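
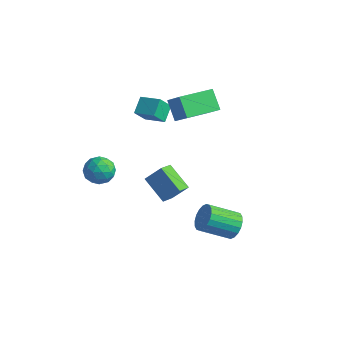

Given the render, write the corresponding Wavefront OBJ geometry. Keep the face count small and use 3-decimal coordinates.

v -3.488 0.784 2.56
v -3.778 1.624 3.174
v -3.358 1.493 1.652
v -3.648 2.333 2.266
v -2.292 0.967 2.874
v -2.582 1.807 3.488
v -2.162 1.676 1.966
v -2.452 2.516 2.58
v 3.205 0.756 -2.834
v 3.741 0.757 -2.2
v 2.671 -0.434 -1.293
v 2.135 -0.436 -1.926
v 3.509 1.032 -2.112
v 2.44 -0.16 -1.205
v 3.217 1.251 -2.168
v 2.148 0.06 -1.261
v 2.923 1.373 -2.355
v 1.854 0.181 -1.448
v 2.685 1.372 -2.637
v 1.615 0.181 -1.73
v 2.549 1.249 -2.958
v 1.48 0.058 -2.051
v 2.543 1.029 -3.254
v 1.474 -0.163 -2.347
v 2.669 0.754 -3.467
v 1.599 -0.437 -2.56
v 2.9 0.48 -3.555
v 1.831 -0.712 -2.648
v 3.192 0.26 -3.499
v 2.123 -0.931 -2.592
v 3.486 0.139 -3.312
v 2.417 -1.053 -2.405
v 3.725 0.139 -3.03
v 2.655 -1.052 -2.123
v 3.86 0.262 -2.709
v 2.791 -0.929 -1.802
v 3.866 0.483 -2.413
v 2.797 -0.709 -1.506
v -3.665 -2.627 0.174
v -3.106 -1.938 0.061
v -2.654 -3.322 0.939
v -2.095 -2.633 0.826
v -2.818 -2.541 1.343
v -3.443 -2.112 0.87
v -2.317 -3.148 0.13
v -2.942 -2.719 -0.343
v -2.273 -2.261 0.034
v -2.583 -1.886 0.783
v -3.177 -3.374 0.217
v -3.487 -2.999 0.966
v -3.474 -2.222 0.05
v -2.286 -3.038 0.95
v -2.711 -2.984 1.254
v -2.382 -2.58 1.187
v -3.672 -2.324 0.526
v -3.344 -1.919 0.459
v -3.175 -2.273 1.213
v -2.416 -3.341 0.541
v -2.088 -2.936 0.474
v -3.378 -2.68 -0.187
v -3.049 -2.276 -0.254
v -2.585 -2.987 -0.213
v -2.656 -2.006 -0.032
v -2.062 -2.415 0.418
v -2.192 -2.717 0.008
v -2.559 -2.465 -0.27
v -2.838 -1.786 0.408
v -2.244 -2.194 0.858
v -2.669 -2.14 1.162
v -3.037 -1.888 0.884
v -2.349 -1.975 0.392
v -3.516 -3.066 0.142
v -2.922 -3.474 0.592
v -2.723 -3.372 0.116
v -3.091 -3.12 -0.162
v -3.698 -2.845 0.582
v -3.104 -3.254 1.032
v -3.201 -2.795 1.27
v -3.568 -2.543 0.992
v -3.411 -3.285 0.608
v 1.562 -2.865 0.769
v 0.21 -2.671 1.64
v 1.406 -1.98 0.33
v 0.054 -1.786 1.201
v 2.186 -2.334 1.619
v 0.834 -2.14 2.49
v 2.03 -1.449 1.18
v 0.678 -1.255 2.051
v -1.77 1.41 4.093
v -0.847 1.255 4.951
v -1.183 3.354 3.812
v -0.26 3.199 4.67
v -0.94 1.021 3.13
v -0.017 0.866 3.988
v -0.353 2.965 2.849
v 0.57 2.81 3.707
f 2 4 1
f 5 2 1
f 1 4 3
f 3 5 1
f 2 8 4
f 6 2 5
f 6 8 2
f 4 8 3
f 7 5 3
f 3 8 7
f 7 6 5
f 8 6 7
f 10 9 13
f 10 13 11
f 11 13 14
f 11 14 12
f 13 9 15
f 13 15 14
f 14 15 16
f 14 16 12
f 15 9 17
f 15 17 16
f 16 17 18
f 16 18 12
f 17 9 19
f 17 19 18
f 18 19 20
f 18 20 12
f 19 9 21
f 19 21 20
f 20 21 22
f 20 22 12
f 21 9 23
f 21 23 22
f 22 23 24
f 22 24 12
f 23 9 25
f 23 25 24
f 24 25 26
f 24 26 12
f 25 9 27
f 25 27 26
f 26 27 28
f 26 28 12
f 27 9 29
f 27 29 28
f 28 29 30
f 28 30 12
f 29 9 31
f 29 31 30
f 30 31 32
f 30 32 12
f 31 9 33
f 31 33 32
f 32 33 34
f 32 34 12
f 33 9 35
f 33 35 34
f 34 35 36
f 34 36 12
f 35 9 37
f 35 37 36
f 36 37 38
f 36 38 12
f 37 9 10
f 37 10 38
f 38 10 11
f 38 11 12
f 39 76 55
f 76 50 79
f 55 79 44
f 76 79 55
f 39 55 51
f 55 44 56
f 51 56 40
f 55 56 51
f 39 51 60
f 51 40 61
f 60 61 46
f 51 61 60
f 39 60 72
f 60 46 75
f 72 75 49
f 60 75 72
f 39 72 76
f 72 49 80
f 76 80 50
f 72 80 76
f 40 56 67
f 56 44 70
f 67 70 48
f 56 70 67
f 44 79 57
f 79 50 78
f 57 78 43
f 79 78 57
f 50 80 77
f 80 49 73
f 77 73 41
f 80 73 77
f 49 75 74
f 75 46 62
f 74 62 45
f 75 62 74
f 46 61 66
f 61 40 63
f 66 63 47
f 61 63 66
f 42 68 54
f 68 48 69
f 54 69 43
f 68 69 54
f 42 54 52
f 54 43 53
f 52 53 41
f 54 53 52
f 42 52 59
f 52 41 58
f 59 58 45
f 52 58 59
f 42 59 64
f 59 45 65
f 64 65 47
f 59 65 64
f 42 64 68
f 64 47 71
f 68 71 48
f 64 71 68
f 43 69 57
f 69 48 70
f 57 70 44
f 69 70 57
f 41 53 77
f 53 43 78
f 77 78 50
f 53 78 77
f 45 58 74
f 58 41 73
f 74 73 49
f 58 73 74
f 47 65 66
f 65 45 62
f 66 62 46
f 65 62 66
f 48 71 67
f 71 47 63
f 67 63 40
f 71 63 67
f 82 84 81
f 85 82 81
f 81 84 83
f 83 85 81
f 82 88 84
f 86 82 85
f 86 88 82
f 84 88 83
f 87 85 83
f 83 88 87
f 87 86 85
f 88 86 87
f 90 92 89
f 93 90 89
f 89 92 91
f 91 93 89
f 90 96 92
f 94 90 93
f 94 96 90
f 92 96 91
f 95 93 91
f 91 96 95
f 95 94 93
f 96 94 95



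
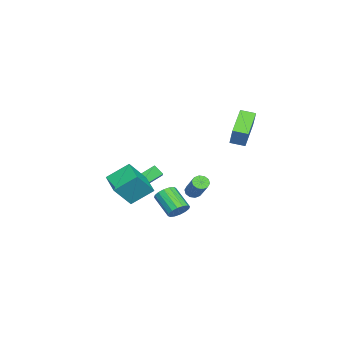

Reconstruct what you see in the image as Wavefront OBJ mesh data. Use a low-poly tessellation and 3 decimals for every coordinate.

v -4.879 1.12 1.126
v -3.991 1.549 2.523
v -5.017 2.078 0.92
v -4.129 2.508 2.317
v -3.151 1.132 0.023
v -2.263 1.562 1.42
v -3.289 2.091 -0.183
v -2.401 2.52 1.214
v -2.721 -1.031 -4.233
v -2.413 -0.811 -4.646
v -1.131 0.071 -3.22
v -1.439 -0.149 -2.807
v -2.661 -0.583 -4.564
v -1.379 0.298 -3.138
v -2.931 -0.526 -4.356
v -1.649 0.355 -2.93
v -3.121 -0.662 -4.1
v -1.839 0.219 -2.675
v -3.159 -0.939 -3.896
v -1.877 -0.057 -2.47
v -3.029 -1.251 -3.82
v -1.747 -0.369 -2.394
v -2.781 -1.478 -3.902
v -1.499 -0.597 -2.476
v -2.511 -1.535 -4.11
v -1.229 -0.654 -2.684
v -2.321 -1.399 -4.365
v -1.039 -0.518 -2.94
v -2.283 -1.123 -4.57
v -1.001 -0.241 -3.144
v 0.885 -4.333 -3.121
v 0.279 -3.07 -2.089
v 2.199 -3.369 -3.529
v 1.593 -2.106 -2.497
v 1.867 -5.054 -1.663
v 1.261 -3.791 -0.631
v 3.181 -4.09 -2.071
v 2.575 -2.827 -1.039
v 4.388 0.333 -2.61
v 4.969 -0.093 -2.618
v 4.172 -1.199 -1.619
v 3.592 -0.773 -1.61
v 5.02 0.134 -2.327
v 4.223 -0.972 -1.328
v 4.901 0.414 -2.111
v 4.105 -0.692 -1.112
v 4.646 0.672 -2.029
v 3.849 -0.434 -1.03
v 4.321 0.84 -2.103
v 3.525 -0.266 -1.103
v 4.014 0.871 -2.312
v 3.218 -0.234 -1.313
v 3.808 0.759 -2.601
v 3.011 -0.347 -1.602
v 3.757 0.532 -2.892
v 2.96 -0.574 -1.893
v 3.875 0.252 -3.108
v 3.079 -0.854 -2.109
v 4.131 -0.006 -3.19
v 3.334 -1.112 -2.191
v 4.455 -0.174 -3.117
v 3.659 -1.28 -2.117
v 4.762 -0.206 -2.907
v 3.966 -1.311 -1.908
v -0.911 -4.774 -3.375
v -2.107 -3.372 -2.229
v -0.785 -4.193 -3.954
v -1.98 -2.791 -2.808
v 0.18 -4.369 -2.732
v -1.015 -2.967 -1.586
v 0.307 -3.788 -3.311
v -0.889 -2.386 -2.165
f 2 4 1
f 5 2 1
f 1 4 3
f 3 5 1
f 2 8 4
f 6 2 5
f 6 8 2
f 4 8 3
f 7 5 3
f 3 8 7
f 7 6 5
f 8 6 7
f 10 9 13
f 10 13 11
f 11 13 14
f 11 14 12
f 13 9 15
f 13 15 14
f 14 15 16
f 14 16 12
f 15 9 17
f 15 17 16
f 16 17 18
f 16 18 12
f 17 9 19
f 17 19 18
f 18 19 20
f 18 20 12
f 19 9 21
f 19 21 20
f 20 21 22
f 20 22 12
f 21 9 23
f 21 23 22
f 22 23 24
f 22 24 12
f 23 9 25
f 23 25 24
f 24 25 26
f 24 26 12
f 25 9 27
f 25 27 26
f 26 27 28
f 26 28 12
f 27 9 29
f 27 29 28
f 28 29 30
f 28 30 12
f 29 9 10
f 29 10 30
f 30 10 11
f 30 11 12
f 32 34 31
f 35 32 31
f 31 34 33
f 33 35 31
f 32 38 34
f 36 32 35
f 36 38 32
f 34 38 33
f 37 35 33
f 33 38 37
f 37 36 35
f 38 36 37
f 40 39 43
f 40 43 41
f 41 43 44
f 41 44 42
f 43 39 45
f 43 45 44
f 44 45 46
f 44 46 42
f 45 39 47
f 45 47 46
f 46 47 48
f 46 48 42
f 47 39 49
f 47 49 48
f 48 49 50
f 48 50 42
f 49 39 51
f 49 51 50
f 50 51 52
f 50 52 42
f 51 39 53
f 51 53 52
f 52 53 54
f 52 54 42
f 53 39 55
f 53 55 54
f 54 55 56
f 54 56 42
f 55 39 57
f 55 57 56
f 56 57 58
f 56 58 42
f 57 39 59
f 57 59 58
f 58 59 60
f 58 60 42
f 59 39 61
f 59 61 60
f 60 61 62
f 60 62 42
f 61 39 63
f 61 63 62
f 62 63 64
f 62 64 42
f 63 39 40
f 63 40 64
f 64 40 41
f 64 41 42
f 66 68 65
f 69 66 65
f 65 68 67
f 67 69 65
f 66 72 68
f 70 66 69
f 70 72 66
f 68 72 67
f 71 69 67
f 67 72 71
f 71 70 69
f 72 70 71



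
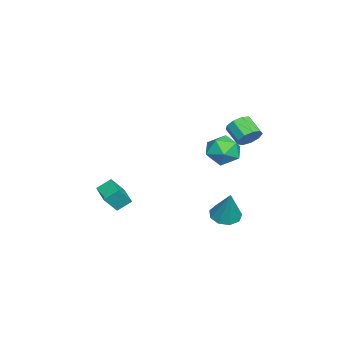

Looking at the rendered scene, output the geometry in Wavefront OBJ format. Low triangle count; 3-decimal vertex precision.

v -1.107 2.89 0.057
v -0.412 3.457 0.605
v -1.068 1.683 1.255
v -0.373 2.25 1.803
v -1.366 2.583 1.71
v -1.39 3.329 0.969
v -0.09 1.811 0.891
v -0.114 2.557 0.15
v 0.217 2.79 1.121
v -0.572 3.267 1.627
v -0.908 1.873 0.233
v -1.697 2.35 0.739
v -2.17 3.698 1.243
v -1.832 3.927 1.872
v -2.552 3.191 2.526
v -2.89 2.962 1.897
v -2.234 4.229 1.769
v -2.954 3.493 2.423
v -2.606 4.282 1.419
v -3.326 3.546 2.074
v -2.774 4.062 0.988
v -3.494 3.326 1.642
v -2.66 3.672 0.675
v -3.379 2.936 1.33
v -2.316 3.294 0.628
v -3.036 2.558 1.283
v -1.904 3.105 0.869
v -2.624 2.369 1.523
v -1.617 3.194 1.284
v -2.336 2.458 1.939
v -1.588 3.519 1.68
v -2.308 2.782 2.335
v -1.504 2.592 -4.161
v -0.711 2.362 -4.436
v -0.736 2.988 -2.279
v -0.796 2.945 -4.524
v -1.213 3.362 -4.442
v -1.765 3.419 -4.228
v -2.196 3.089 -3.983
v -2.302 2.527 -3.821
v -2.035 1.995 -3.818
v -1.52 1.742 -3.975
v -0.997 1.887 -4.219
v -2.387 -3.815 -4.192
v -2.72 -3.089 -3.607
v -1.252 -3.132 -4.395
v -1.585 -2.405 -3.81
v -1.855 -4.395 -3.17
v -2.188 -3.668 -2.585
v -0.72 -3.711 -3.373
v -1.053 -2.985 -2.788
f 1 12 6
f 1 6 2
f 1 2 8
f 1 8 11
f 1 11 12
f 2 6 10
f 6 12 5
f 12 11 3
f 11 8 7
f 8 2 9
f 4 10 5
f 4 5 3
f 4 3 7
f 4 7 9
f 4 9 10
f 5 10 6
f 3 5 12
f 7 3 11
f 9 7 8
f 10 9 2
f 14 13 17
f 14 17 15
f 15 17 18
f 15 18 16
f 17 13 19
f 17 19 18
f 18 19 20
f 18 20 16
f 19 13 21
f 19 21 20
f 20 21 22
f 20 22 16
f 21 13 23
f 21 23 22
f 22 23 24
f 22 24 16
f 23 13 25
f 23 25 24
f 24 25 26
f 24 26 16
f 25 13 27
f 25 27 26
f 26 27 28
f 26 28 16
f 27 13 29
f 27 29 28
f 28 29 30
f 28 30 16
f 29 13 31
f 29 31 30
f 30 31 32
f 30 32 16
f 31 13 14
f 31 14 32
f 32 14 15
f 32 15 16
f 34 33 36
f 34 36 35
f 36 33 37
f 36 37 35
f 37 33 38
f 37 38 35
f 38 33 39
f 38 39 35
f 39 33 40
f 39 40 35
f 40 33 41
f 40 41 35
f 41 33 42
f 41 42 35
f 42 33 43
f 42 43 35
f 43 33 34
f 43 34 35
f 45 47 44
f 48 45 44
f 44 47 46
f 46 48 44
f 45 51 47
f 49 45 48
f 49 51 45
f 47 51 46
f 50 48 46
f 46 51 50
f 50 49 48
f 51 49 50



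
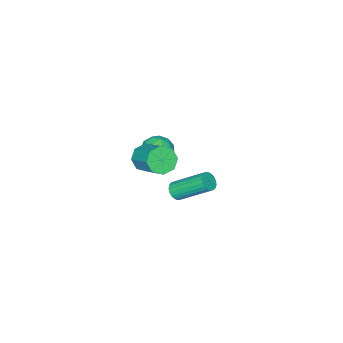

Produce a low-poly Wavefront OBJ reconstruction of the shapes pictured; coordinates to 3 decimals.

v 3.097 2.846 1.869
v 3.332 2.592 2.297
v 2.618 4.119 3.598
v 2.383 4.374 3.171
v 3.499 2.73 2.226
v 2.785 4.258 3.527
v 3.597 2.889 2.094
v 2.883 4.416 3.395
v 3.609 3.04 1.922
v 2.895 4.568 3.224
v 3.532 3.158 1.742
v 2.818 4.685 3.044
v 3.38 3.222 1.584
v 2.666 4.749 2.885
v 3.179 3.221 1.475
v 2.465 4.748 2.776
v 2.964 3.155 1.434
v 2.25 4.682 2.735
v 2.771 3.036 1.468
v 2.057 4.563 2.77
v 2.636 2.884 1.572
v 1.922 4.411 2.874
v 2.58 2.725 1.727
v 1.866 4.253 3.029
v 2.613 2.588 1.907
v 1.899 4.115 3.209
v 2.73 2.495 2.08
v 2.016 4.022 3.382
v 2.911 2.463 2.217
v 2.197 3.99 3.518
v 3.123 2.497 2.293
v 2.409 4.025 3.595
v 1.503 -0.78 1.134
v 1.833 -1.301 1.733
v 2.308 0.28 2.845
v 1.977 0.8 2.246
v 2.279 -1.119 1.284
v 2.753 0.462 2.396
v 2.27 -0.739 0.747
v 2.744 0.842 1.859
v 1.811 -0.383 0.437
v 2.286 1.198 1.548
v 1.172 -0.26 0.535
v 1.647 1.321 1.647
v 0.727 -0.442 0.984
v 1.201 1.139 2.096
v 0.736 -0.822 1.521
v 1.21 0.759 2.633
v 1.194 -1.178 1.832
v 1.669 0.403 2.943
v -2.114 -2.362 -1.205
v -1.271 -2.406 -0.71
v -1.529 -3.354 -2.29
v -0.686 -3.398 -1.795
v -1.494 -3.802 -1.421
v -1.856 -3.189 -0.751
v -0.944 -2.571 -2.249
v -1.306 -1.958 -1.579
v -0.548 -2.535 -1.356
v -0.888 -3.296 -0.844
v -1.912 -2.464 -2.156
v -2.252 -3.225 -1.644
v -1.744 -2.297 -0.862
v -1.056 -3.463 -2.138
v -1.531 -3.7 -1.918
v -1.036 -3.726 -1.627
v -2.087 -2.757 -0.886
v -1.592 -2.783 -0.595
v -1.723 -3.604 -1.013
v -1.208 -2.977 -2.405
v -0.713 -3.003 -2.114
v -1.764 -2.034 -1.373
v -1.269 -2.06 -1.082
v -1.077 -2.156 -1.987
v -0.824 -2.399 -0.951
v -0.48 -2.982 -1.589
v -0.632 -2.496 -1.856
v -0.844 -2.135 -1.462
v -1.024 -2.846 -0.65
v -0.68 -3.429 -1.288
v -1.155 -3.666 -1.068
v -1.367 -3.306 -0.674
v -0.599 -2.922 -1.03
v -2.12 -2.331 -1.712
v -1.776 -2.914 -2.35
v -1.433 -2.454 -2.326
v -1.645 -2.094 -1.932
v -2.32 -2.778 -1.411
v -1.976 -3.361 -2.049
v -1.956 -3.625 -1.538
v -2.168 -3.264 -1.144
v -2.201 -2.838 -1.97
f 2 1 5
f 2 5 3
f 3 5 6
f 3 6 4
f 5 1 7
f 5 7 6
f 6 7 8
f 6 8 4
f 7 1 9
f 7 9 8
f 8 9 10
f 8 10 4
f 9 1 11
f 9 11 10
f 10 11 12
f 10 12 4
f 11 1 13
f 11 13 12
f 12 13 14
f 12 14 4
f 13 1 15
f 13 15 14
f 14 15 16
f 14 16 4
f 15 1 17
f 15 17 16
f 16 17 18
f 16 18 4
f 17 1 19
f 17 19 18
f 18 19 20
f 18 20 4
f 19 1 21
f 19 21 20
f 20 21 22
f 20 22 4
f 21 1 23
f 21 23 22
f 22 23 24
f 22 24 4
f 23 1 25
f 23 25 24
f 24 25 26
f 24 26 4
f 25 1 27
f 25 27 26
f 26 27 28
f 26 28 4
f 27 1 29
f 27 29 28
f 28 29 30
f 28 30 4
f 29 1 31
f 29 31 30
f 30 31 32
f 30 32 4
f 31 1 2
f 31 2 32
f 32 2 3
f 32 3 4
f 34 33 37
f 34 37 35
f 35 37 38
f 35 38 36
f 37 33 39
f 37 39 38
f 38 39 40
f 38 40 36
f 39 33 41
f 39 41 40
f 40 41 42
f 40 42 36
f 41 33 43
f 41 43 42
f 42 43 44
f 42 44 36
f 43 33 45
f 43 45 44
f 44 45 46
f 44 46 36
f 45 33 47
f 45 47 46
f 46 47 48
f 46 48 36
f 47 33 49
f 47 49 48
f 48 49 50
f 48 50 36
f 49 33 34
f 49 34 50
f 50 34 35
f 50 35 36
f 51 88 67
f 88 62 91
f 67 91 56
f 88 91 67
f 51 67 63
f 67 56 68
f 63 68 52
f 67 68 63
f 51 63 72
f 63 52 73
f 72 73 58
f 63 73 72
f 51 72 84
f 72 58 87
f 84 87 61
f 72 87 84
f 51 84 88
f 84 61 92
f 88 92 62
f 84 92 88
f 52 68 79
f 68 56 82
f 79 82 60
f 68 82 79
f 56 91 69
f 91 62 90
f 69 90 55
f 91 90 69
f 62 92 89
f 92 61 85
f 89 85 53
f 92 85 89
f 61 87 86
f 87 58 74
f 86 74 57
f 87 74 86
f 58 73 78
f 73 52 75
f 78 75 59
f 73 75 78
f 54 80 66
f 80 60 81
f 66 81 55
f 80 81 66
f 54 66 64
f 66 55 65
f 64 65 53
f 66 65 64
f 54 64 71
f 64 53 70
f 71 70 57
f 64 70 71
f 54 71 76
f 71 57 77
f 76 77 59
f 71 77 76
f 54 76 80
f 76 59 83
f 80 83 60
f 76 83 80
f 55 81 69
f 81 60 82
f 69 82 56
f 81 82 69
f 53 65 89
f 65 55 90
f 89 90 62
f 65 90 89
f 57 70 86
f 70 53 85
f 86 85 61
f 70 85 86
f 59 77 78
f 77 57 74
f 78 74 58
f 77 74 78
f 60 83 79
f 83 59 75
f 79 75 52
f 83 75 79



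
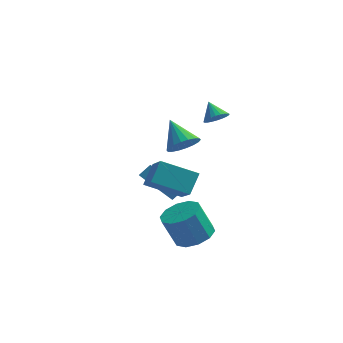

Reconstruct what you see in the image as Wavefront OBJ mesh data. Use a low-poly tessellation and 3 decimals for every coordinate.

v -2.085 1.251 0.903
v -1.457 1.913 0.784
v -2.995 2.309 1.977
v -1.726 1.987 0.484
v -2.065 1.915 0.267
v -2.409 1.712 0.175
v -2.689 1.418 0.229
v -2.849 1.091 0.415
v -2.858 0.795 0.699
v -2.714 0.59 1.022
v -2.445 0.516 1.323
v -2.106 0.587 1.54
v -1.762 0.79 1.631
v -1.482 1.085 1.578
v -1.322 1.412 1.391
v -1.313 1.708 1.108
v -3.058 -2.083 0.304
v -2.775 -1.139 1.213
v -3.744 -0.663 -0.958
v -3.461 0.281 -0.05
v -1.179 -1.881 -0.49
v -0.896 -0.937 0.418
v -1.865 -0.461 -1.753
v -1.582 0.483 -0.844
v -3.946 1.427 -2.214
v -3.444 1.903 -1.687
v -4.733 2.875 -2.771
v -4.231 3.351 -2.243
v -2.729 1.589 -3.517
v -2.227 2.065 -2.989
v -3.516 3.037 -4.073
v -3.014 3.513 -3.546
v -0.863 -2.3 -3.165
v 0.124 -2.232 -2.732
v -0.59 -2.272 -1.101
v -1.577 -2.34 -1.535
v -0.107 -1.611 -2.817
v -0.821 -1.652 -1.187
v -0.627 -1.254 -3.036
v -1.34 -1.294 -1.406
v -1.237 -1.296 -3.304
v -1.95 -1.336 -1.673
v -1.704 -1.722 -3.519
v -2.418 -1.762 -1.888
v -1.85 -2.368 -3.599
v -2.564 -2.408 -1.968
v -1.619 -2.988 -3.513
v -2.333 -3.029 -1.883
v -1.1 -3.346 -3.294
v -1.813 -3.386 -1.664
v -0.49 -3.304 -3.027
v -1.203 -3.344 -1.396
v -0.022 -2.878 -2.812
v -0.736 -2.918 -1.181
v -0.352 0.654 3.458
v 0.1 0.478 3.935
v -0.868 1.286 4.182
v 0.216 0.692 3.83
v 0.245 0.901 3.669
v 0.184 1.072 3.476
v 0.041 1.179 3.28
v -0.162 1.207 3.111
v -0.394 1.15 2.995
v -0.62 1.018 2.95
v -0.804 0.83 2.982
v -0.92 0.616 3.087
v -0.95 0.407 3.248
v -0.889 0.236 3.441
v -0.745 0.129 3.637
v -0.542 0.101 3.806
v -0.311 0.158 3.921
v -0.085 0.29 3.967
f 2 1 4
f 2 4 3
f 4 1 5
f 4 5 3
f 5 1 6
f 5 6 3
f 6 1 7
f 6 7 3
f 7 1 8
f 7 8 3
f 8 1 9
f 8 9 3
f 9 1 10
f 9 10 3
f 10 1 11
f 10 11 3
f 11 1 12
f 11 12 3
f 12 1 13
f 12 13 3
f 13 1 14
f 13 14 3
f 14 1 15
f 14 15 3
f 15 1 16
f 15 16 3
f 16 1 2
f 16 2 3
f 18 20 17
f 21 18 17
f 17 20 19
f 19 21 17
f 18 24 20
f 22 18 21
f 22 24 18
f 20 24 19
f 23 21 19
f 19 24 23
f 23 22 21
f 24 22 23
f 26 28 25
f 29 26 25
f 25 28 27
f 27 29 25
f 26 32 28
f 30 26 29
f 30 32 26
f 28 32 27
f 31 29 27
f 27 32 31
f 31 30 29
f 32 30 31
f 34 33 37
f 34 37 35
f 35 37 38
f 35 38 36
f 37 33 39
f 37 39 38
f 38 39 40
f 38 40 36
f 39 33 41
f 39 41 40
f 40 41 42
f 40 42 36
f 41 33 43
f 41 43 42
f 42 43 44
f 42 44 36
f 43 33 45
f 43 45 44
f 44 45 46
f 44 46 36
f 45 33 47
f 45 47 46
f 46 47 48
f 46 48 36
f 47 33 49
f 47 49 48
f 48 49 50
f 48 50 36
f 49 33 51
f 49 51 50
f 50 51 52
f 50 52 36
f 51 33 53
f 51 53 52
f 52 53 54
f 52 54 36
f 53 33 34
f 53 34 54
f 54 34 35
f 54 35 36
f 56 55 58
f 56 58 57
f 58 55 59
f 58 59 57
f 59 55 60
f 59 60 57
f 60 55 61
f 60 61 57
f 61 55 62
f 61 62 57
f 62 55 63
f 62 63 57
f 63 55 64
f 63 64 57
f 64 55 65
f 64 65 57
f 65 55 66
f 65 66 57
f 66 55 67
f 66 67 57
f 67 55 68
f 67 68 57
f 68 55 69
f 68 69 57
f 69 55 70
f 69 70 57
f 70 55 71
f 70 71 57
f 71 55 72
f 71 72 57
f 72 55 56
f 72 56 57



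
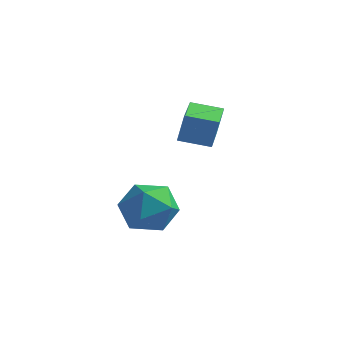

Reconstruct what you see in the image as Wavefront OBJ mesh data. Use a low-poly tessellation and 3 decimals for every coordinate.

v 1.474 2.222 -1.357
v 1.69 2.381 -0.095
v 0.656 3.958 -1.436
v 0.872 4.117 -0.174
v 2.648 2.763 -1.626
v 2.864 2.922 -0.364
v 1.83 4.499 -1.705
v 2.046 4.658 -0.443
v 0.788 -0.181 -4.011
v 1.527 0.739 -3.628
v 2.273 -1.499 -3.712
v 3.012 -0.579 -3.329
v 2.045 -0.928 -2.635
v 1.127 -0.113 -2.819
v 2.673 -0.647 -4.521
v 1.755 0.168 -4.705
v 2.692 0.451 -3.943
v 2.304 0.277 -2.777
v 1.496 -1.037 -4.563
v 1.108 -1.211 -3.397
f 2 4 1
f 5 2 1
f 1 4 3
f 3 5 1
f 2 8 4
f 6 2 5
f 6 8 2
f 4 8 3
f 7 5 3
f 3 8 7
f 7 6 5
f 8 6 7
f 9 20 14
f 9 14 10
f 9 10 16
f 9 16 19
f 9 19 20
f 10 14 18
f 14 20 13
f 20 19 11
f 19 16 15
f 16 10 17
f 12 18 13
f 12 13 11
f 12 11 15
f 12 15 17
f 12 17 18
f 13 18 14
f 11 13 20
f 15 11 19
f 17 15 16
f 18 17 10



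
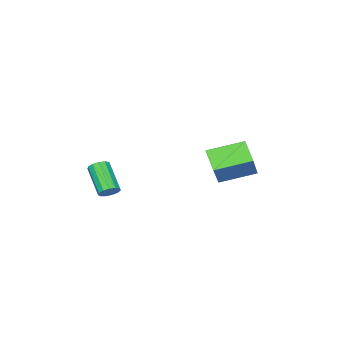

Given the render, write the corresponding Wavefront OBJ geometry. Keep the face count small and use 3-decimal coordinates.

v -0.917 1.437 0.125
v 0.314 2.315 1.523
v -0.535 2.329 -0.771
v 0.696 3.207 0.628
v 0.504 0.293 -0.408
v 1.735 1.171 0.991
v 0.886 1.185 -1.303
v 2.117 2.063 0.095
v 3.951 -3.007 -2.315
v 4.493 -3.132 -2.248
v 4.05 -4.379 -0.998
v 3.509 -4.253 -1.065
v 4.429 -2.902 -2.041
v 3.986 -4.149 -0.792
v 4.213 -2.705 -1.922
v 3.77 -3.952 -0.672
v 3.914 -2.604 -1.927
v 3.471 -3.851 -0.677
v 3.627 -2.631 -2.055
v 3.184 -3.878 -0.806
v 3.443 -2.777 -2.266
v 3 -4.024 -1.016
v 3.42 -2.996 -2.492
v 2.978 -4.243 -1.243
v 3.566 -3.218 -2.662
v 3.124 -4.465 -1.412
v 3.835 -3.373 -2.722
v 3.392 -4.62 -1.472
v 4.14 -3.412 -2.652
v 3.697 -4.659 -1.403
v 4.385 -3.322 -2.476
v 3.943 -4.569 -1.226
f 2 4 1
f 5 2 1
f 1 4 3
f 3 5 1
f 2 8 4
f 6 2 5
f 6 8 2
f 4 8 3
f 7 5 3
f 3 8 7
f 7 6 5
f 8 6 7
f 10 9 13
f 10 13 11
f 11 13 14
f 11 14 12
f 13 9 15
f 13 15 14
f 14 15 16
f 14 16 12
f 15 9 17
f 15 17 16
f 16 17 18
f 16 18 12
f 17 9 19
f 17 19 18
f 18 19 20
f 18 20 12
f 19 9 21
f 19 21 20
f 20 21 22
f 20 22 12
f 21 9 23
f 21 23 22
f 22 23 24
f 22 24 12
f 23 9 25
f 23 25 24
f 24 25 26
f 24 26 12
f 25 9 27
f 25 27 26
f 26 27 28
f 26 28 12
f 27 9 29
f 27 29 28
f 28 29 30
f 28 30 12
f 29 9 31
f 29 31 30
f 30 31 32
f 30 32 12
f 31 9 10
f 31 10 32
f 32 10 11
f 32 11 12



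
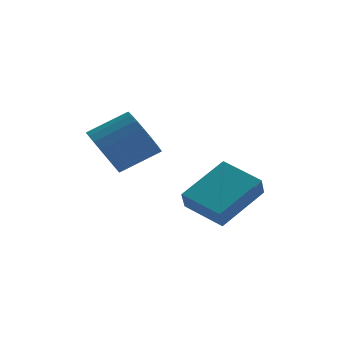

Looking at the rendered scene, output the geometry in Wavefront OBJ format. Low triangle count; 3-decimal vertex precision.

v 1.017 -1.87 -2.369
v 2.175 -0.526 -1.322
v 1.042 -1.331 -3.089
v 2.201 0.013 -2.042
v 2.339 -2.613 -2.878
v 3.498 -1.269 -1.831
v 2.365 -2.074 -3.598
v 3.523 -0.73 -2.551
v -1.087 -3.944 0.056
v -0.602 -3.877 -0.758
v 0.613 -3.35 0.01
v 0.127 -3.416 0.824
v -0.759 -3.542 -0.739
v 0.455 -3.015 0.028
v -0.966 -3.268 -0.6
v 0.248 -2.741 0.167
v -1.191 -3.097 -0.361
v 0.023 -2.569 0.406
v -1.401 -3.054 -0.058
v -0.187 -2.527 0.709
v -1.563 -3.147 0.262
v -0.349 -2.62 1.029
v -1.652 -3.362 0.551
v -0.438 -2.834 1.318
v -1.656 -3.665 0.765
v -0.441 -3.137 1.532
v -1.573 -4.01 0.87
v -0.358 -3.483 1.638
v -1.415 -4.345 0.852
v -0.201 -3.818 1.619
v -1.208 -4.619 0.713
v 0.006 -4.092 1.48
v -0.983 -4.791 0.474
v 0.231 -4.263 1.241
v -0.773 -4.833 0.171
v 0.441 -4.306 0.938
v -0.611 -4.74 -0.149
v 0.603 -4.213 0.618
v -0.522 -4.526 -0.438
v 0.692 -3.998 0.329
v -0.519 -4.223 -0.652
v 0.696 -3.695 0.115
f 2 4 1
f 5 2 1
f 1 4 3
f 3 5 1
f 2 8 4
f 6 2 5
f 6 8 2
f 4 8 3
f 7 5 3
f 3 8 7
f 7 6 5
f 8 6 7
f 10 9 13
f 10 13 11
f 11 13 14
f 11 14 12
f 13 9 15
f 13 15 14
f 14 15 16
f 14 16 12
f 15 9 17
f 15 17 16
f 16 17 18
f 16 18 12
f 17 9 19
f 17 19 18
f 18 19 20
f 18 20 12
f 19 9 21
f 19 21 20
f 20 21 22
f 20 22 12
f 21 9 23
f 21 23 22
f 22 23 24
f 22 24 12
f 23 9 25
f 23 25 24
f 24 25 26
f 24 26 12
f 25 9 27
f 25 27 26
f 26 27 28
f 26 28 12
f 27 9 29
f 27 29 28
f 28 29 30
f 28 30 12
f 29 9 31
f 29 31 30
f 30 31 32
f 30 32 12
f 31 9 33
f 31 33 32
f 32 33 34
f 32 34 12
f 33 9 35
f 33 35 34
f 34 35 36
f 34 36 12
f 35 9 37
f 35 37 36
f 36 37 38
f 36 38 12
f 37 9 39
f 37 39 38
f 38 39 40
f 38 40 12
f 39 9 41
f 39 41 40
f 40 41 42
f 40 42 12
f 41 9 10
f 41 10 42
f 42 10 11
f 42 11 12



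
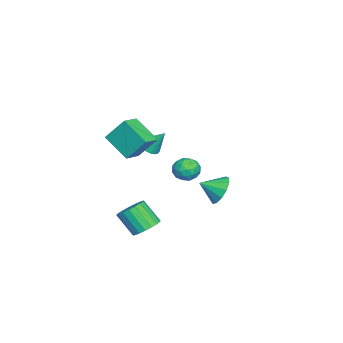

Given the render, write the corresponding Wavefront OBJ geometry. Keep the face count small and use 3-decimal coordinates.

v 3.801 -1.819 3.477
v 3.782 -0.731 4.848
v 2.655 -1.418 3.143
v 2.635 -0.33 4.513
v 4.605 -0.43 2.387
v 4.585 0.658 3.757
v 3.458 -0.029 2.052
v 3.439 1.059 3.423
v -1.543 -0.565 0.195
v -1.086 -0.138 -0.182
v -1.417 0.385 1.425
v -1.377 -0.011 -0.25
v -1.701 0.007 -0.231
v -1.994 -0.089 -0.127
v -2.197 -0.279 0.041
v -2.271 -0.526 0.239
v -2.2 -0.78 0.428
v -2 -0.992 0.571
v -1.709 -1.119 0.639
v -1.385 -1.137 0.62
v -1.093 -1.041 0.516
v -0.889 -0.851 0.348
v -0.816 -0.604 0.15
v -0.886 -0.35 -0.039
v 2.966 0.297 -3.974
v 3.451 -0.377 -4.371
v 3.098 -1.412 -3.043
v 2.614 -0.737 -2.646
v 3.732 -0.183 -4.145
v 3.379 -1.218 -2.817
v 3.862 0.106 -3.885
v 3.509 -0.929 -2.558
v 3.814 0.432 -3.643
v 3.462 -0.602 -2.316
v 3.599 0.732 -3.467
v 3.246 -0.302 -2.139
v 3.258 0.946 -3.391
v 2.905 -0.089 -2.063
v 2.86 1.032 -3.43
v 2.507 -0.003 -2.102
v 2.482 0.972 -3.577
v 2.129 -0.063 -2.249
v 2.201 0.778 -3.803
v 1.848 -0.257 -2.475
v 2.071 0.489 -4.062
v 1.718 -0.546 -2.735
v 2.118 0.162 -4.304
v 1.766 -0.872 -2.977
v 2.334 -0.138 -4.481
v 1.981 -1.172 -3.153
v 2.675 -0.351 -4.557
v 2.322 -1.386 -3.229
v 3.073 -0.437 -4.518
v 2.72 -1.472 -3.19
v 2.409 3.209 0.497
v 2.951 3.022 1.126
v 2.069 1.878 0.394
v 2.611 1.691 1.023
v 1.902 2.131 1.19
v 2.112 2.954 1.253
v 2.908 1.946 0.267
v 3.118 2.769 0.33
v 3.26 2.241 0.984
v 2.638 2.356 1.554
v 2.382 2.544 -0.034
v 1.76 2.659 0.536
v 2.71 3.233 0.82
v 2.31 1.667 0.7
v 1.893 1.926 0.798
v 2.212 1.816 1.167
v 2.216 3.193 0.895
v 2.535 3.083 1.265
v 1.919 2.559 1.303
v 2.485 1.817 0.255
v 2.804 1.707 0.625
v 2.808 3.084 0.353
v 3.127 2.974 0.722
v 3.101 2.341 0.217
v 3.21 2.664 1.107
v 3.011 1.881 1.046
v 3.185 2.031 0.601
v 3.308 2.515 0.639
v 2.845 2.731 1.442
v 2.645 1.948 1.381
v 2.228 2.207 1.479
v 2.351 2.691 1.517
v 3.026 2.272 1.358
v 2.375 2.952 0.139
v 2.175 2.169 0.078
v 2.669 2.209 0.003
v 2.792 2.693 0.041
v 2.009 3.019 0.474
v 1.81 2.236 0.413
v 1.712 2.385 0.881
v 1.835 2.869 0.919
v 1.994 2.628 0.162
v 2.956 4.444 -0.429
v 3.469 4.129 -1.265
v 3.284 3.336 0.189
v 3.85 4.423 -0.941
v 3.947 4.723 -0.454
v 3.73 4.935 0.041
v 3.267 4.991 0.386
v 2.705 4.873 0.473
v 2.223 4.619 0.273
v 1.974 4.309 -0.15
v 2.036 4.042 -0.661
v 2.391 3.902 -1.099
v 2.925 3.935 -1.324
f 2 4 1
f 5 2 1
f 1 4 3
f 3 5 1
f 2 8 4
f 6 2 5
f 6 8 2
f 4 8 3
f 7 5 3
f 3 8 7
f 7 6 5
f 8 6 7
f 10 9 12
f 10 12 11
f 12 9 13
f 12 13 11
f 13 9 14
f 13 14 11
f 14 9 15
f 14 15 11
f 15 9 16
f 15 16 11
f 16 9 17
f 16 17 11
f 17 9 18
f 17 18 11
f 18 9 19
f 18 19 11
f 19 9 20
f 19 20 11
f 20 9 21
f 20 21 11
f 21 9 22
f 21 22 11
f 22 9 23
f 22 23 11
f 23 9 24
f 23 24 11
f 24 9 10
f 24 10 11
f 26 25 29
f 26 29 27
f 27 29 30
f 27 30 28
f 29 25 31
f 29 31 30
f 30 31 32
f 30 32 28
f 31 25 33
f 31 33 32
f 32 33 34
f 32 34 28
f 33 25 35
f 33 35 34
f 34 35 36
f 34 36 28
f 35 25 37
f 35 37 36
f 36 37 38
f 36 38 28
f 37 25 39
f 37 39 38
f 38 39 40
f 38 40 28
f 39 25 41
f 39 41 40
f 40 41 42
f 40 42 28
f 41 25 43
f 41 43 42
f 42 43 44
f 42 44 28
f 43 25 45
f 43 45 44
f 44 45 46
f 44 46 28
f 45 25 47
f 45 47 46
f 46 47 48
f 46 48 28
f 47 25 49
f 47 49 48
f 48 49 50
f 48 50 28
f 49 25 51
f 49 51 50
f 50 51 52
f 50 52 28
f 51 25 53
f 51 53 52
f 52 53 54
f 52 54 28
f 53 25 26
f 53 26 54
f 54 26 27
f 54 27 28
f 55 92 71
f 92 66 95
f 71 95 60
f 92 95 71
f 55 71 67
f 71 60 72
f 67 72 56
f 71 72 67
f 55 67 76
f 67 56 77
f 76 77 62
f 67 77 76
f 55 76 88
f 76 62 91
f 88 91 65
f 76 91 88
f 55 88 92
f 88 65 96
f 92 96 66
f 88 96 92
f 56 72 83
f 72 60 86
f 83 86 64
f 72 86 83
f 60 95 73
f 95 66 94
f 73 94 59
f 95 94 73
f 66 96 93
f 96 65 89
f 93 89 57
f 96 89 93
f 65 91 90
f 91 62 78
f 90 78 61
f 91 78 90
f 62 77 82
f 77 56 79
f 82 79 63
f 77 79 82
f 58 84 70
f 84 64 85
f 70 85 59
f 84 85 70
f 58 70 68
f 70 59 69
f 68 69 57
f 70 69 68
f 58 68 75
f 68 57 74
f 75 74 61
f 68 74 75
f 58 75 80
f 75 61 81
f 80 81 63
f 75 81 80
f 58 80 84
f 80 63 87
f 84 87 64
f 80 87 84
f 59 85 73
f 85 64 86
f 73 86 60
f 85 86 73
f 57 69 93
f 69 59 94
f 93 94 66
f 69 94 93
f 61 74 90
f 74 57 89
f 90 89 65
f 74 89 90
f 63 81 82
f 81 61 78
f 82 78 62
f 81 78 82
f 64 87 83
f 87 63 79
f 83 79 56
f 87 79 83
f 98 97 100
f 98 100 99
f 100 97 101
f 100 101 99
f 101 97 102
f 101 102 99
f 102 97 103
f 102 103 99
f 103 97 104
f 103 104 99
f 104 97 105
f 104 105 99
f 105 97 106
f 105 106 99
f 106 97 107
f 106 107 99
f 107 97 108
f 107 108 99
f 108 97 109
f 108 109 99
f 109 97 98
f 109 98 99



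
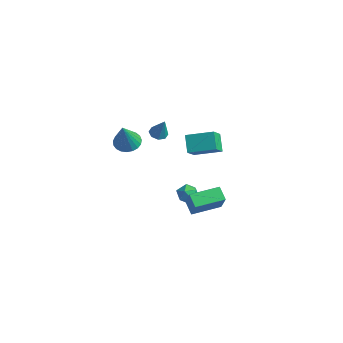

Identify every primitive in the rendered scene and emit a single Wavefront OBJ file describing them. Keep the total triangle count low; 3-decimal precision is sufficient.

v -2.011 -1.888 1.08
v -1.689 -1.404 0.929
v -1.409 -1.872 2.42
v -2.096 -1.294 1.111
v -2.454 -1.532 1.274
v -2.552 -1.978 1.324
v -2.333 -2.371 1.23
v -1.926 -2.481 1.048
v -1.569 -2.243 0.885
v -1.471 -1.797 0.836
v 1.002 -1.582 0.692
v 1.504 -2.476 1.57
v 0.223 -1.137 1.591
v 0.726 -2.031 2.469
v 2.214 -0.429 1.171
v 2.717 -1.323 2.049
v 1.436 0.016 2.07
v 1.938 -0.878 2.948
v -0.523 -0.252 -3.781
v 0.054 -0.632 -3.447
v -0.814 -1.268 -4.433
v -0.237 -1.648 -4.099
v -0.852 -1.446 -3.688
v -0.672 -0.818 -3.284
v -0.088 -1.082 -4.596
v 0.092 -0.454 -4.192
v 0.323 -1.145 -3.951
v -0.149 -1.37 -3.389
v -0.611 -0.53 -4.491
v -1.083 -0.755 -3.929
v -4.233 -2.566 -0.645
v -3.39 -2.41 -0.845
v -3.627 -3.354 1.285
v -3.49 -2.096 -0.686
v -3.718 -1.864 -0.519
v -4.035 -1.752 -0.374
v -4.386 -1.782 -0.276
v -4.711 -1.947 -0.242
v -4.953 -2.219 -0.277
v -5.07 -2.551 -0.376
v -5.043 -2.886 -0.521
v -4.876 -3.165 -0.688
v -4.597 -3.341 -0.847
v -4.255 -3.383 -0.971
v -3.91 -3.283 -1.039
v -3.62 -3.06 -1.038
v -3.436 -2.751 -0.97
v 3.433 -3.699 -2.16
v 2.655 -3.509 -1.612
v 3.984 -1.931 -1.989
v 3.207 -1.741 -1.442
v 4.293 -4.099 -0.798
v 3.516 -3.909 -0.251
v 4.845 -2.331 -0.628
v 4.067 -2.141 -0.08
f 2 1 4
f 2 4 3
f 4 1 5
f 4 5 3
f 5 1 6
f 5 6 3
f 6 1 7
f 6 7 3
f 7 1 8
f 7 8 3
f 8 1 9
f 8 9 3
f 9 1 10
f 9 10 3
f 10 1 2
f 10 2 3
f 12 14 11
f 15 12 11
f 11 14 13
f 13 15 11
f 12 18 14
f 16 12 15
f 16 18 12
f 14 18 13
f 17 15 13
f 13 18 17
f 17 16 15
f 18 16 17
f 19 30 24
f 19 24 20
f 19 20 26
f 19 26 29
f 19 29 30
f 20 24 28
f 24 30 23
f 30 29 21
f 29 26 25
f 26 20 27
f 22 28 23
f 22 23 21
f 22 21 25
f 22 25 27
f 22 27 28
f 23 28 24
f 21 23 30
f 25 21 29
f 27 25 26
f 28 27 20
f 32 31 34
f 32 34 33
f 34 31 35
f 34 35 33
f 35 31 36
f 35 36 33
f 36 31 37
f 36 37 33
f 37 31 38
f 37 38 33
f 38 31 39
f 38 39 33
f 39 31 40
f 39 40 33
f 40 31 41
f 40 41 33
f 41 31 42
f 41 42 33
f 42 31 43
f 42 43 33
f 43 31 44
f 43 44 33
f 44 31 45
f 44 45 33
f 45 31 46
f 45 46 33
f 46 31 47
f 46 47 33
f 47 31 32
f 47 32 33
f 49 51 48
f 52 49 48
f 48 51 50
f 50 52 48
f 49 55 51
f 53 49 52
f 53 55 49
f 51 55 50
f 54 52 50
f 50 55 54
f 54 53 52
f 55 53 54



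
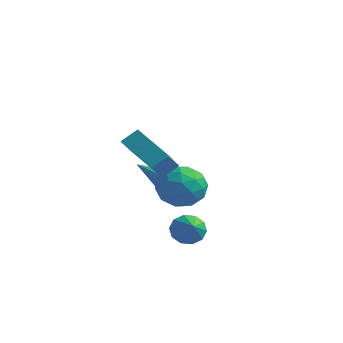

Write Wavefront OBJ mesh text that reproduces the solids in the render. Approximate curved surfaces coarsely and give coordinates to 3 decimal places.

v 0.648 -2.015 -0.628
v -0.961 -2.041 0.438
v -0.187 -0.4 -1.848
v -1.796 -0.426 -0.783
v 1.016 -1.394 -0.057
v -0.593 -1.42 1.008
v 0.181 0.221 -1.278
v -1.428 0.195 -0.212
v -3.151 3.554 -4.052
v -2.728 3.011 -4.18
v -4.129 2.526 -2.928
v -2.563 3.262 -3.807
v -2.674 3.65 -3.549
v -3.007 3.993 -3.526
v -3.408 4.13 -3.749
v -3.688 3.998 -4.114
v -3.717 3.658 -4.45
v -3.481 3.269 -4.6
v -3.09 3.013 -4.493
v -0.45 1.925 -2.327
v 0.553 1.359 -2.221
v -1.133 0.521 -3.359
v -0.13 -0.045 -3.253
v -0.818 0.09 -2.333
v -0.396 0.958 -1.695
v -0.184 0.922 -3.885
v 0.238 1.79 -3.247
v 0.717 0.739 -3.183
v 0.325 0.225 -2.225
v -0.905 1.655 -3.355
v -1.297 1.141 -2.397
v 0.112 1.765 -2.183
v -0.692 0.115 -3.397
v -1.096 0.194 -2.856
v -0.507 -0.138 -2.794
v -0.446 1.529 -1.874
v 0.143 1.196 -1.812
v -0.663 0.451 -1.878
v -0.723 0.684 -3.768
v -0.134 0.351 -3.706
v -0.073 2.018 -2.786
v 0.516 1.686 -2.724
v 0.083 1.429 -3.702
v 0.798 1.068 -2.687
v 0.396 0.243 -3.293
v 0.364 0.812 -3.665
v 0.613 1.321 -3.29
v 0.567 0.766 -2.123
v 0.166 -0.059 -2.73
v -0.239 0.02 -2.189
v 0.009 0.53 -1.814
v 0.664 0.401 -2.689
v -0.746 1.939 -2.85
v -1.147 1.114 -3.457
v -0.589 1.35 -3.766
v -0.341 1.86 -3.391
v -0.976 1.637 -2.287
v -1.378 0.812 -2.893
v -1.193 0.559 -2.29
v -0.944 1.068 -1.915
v -1.244 1.479 -2.891
v 1.931 -1.319 -3.9
v 2.289 -1.479 -4.551
v 2.789 -2.001 -3.26
v 2.473 -1.083 -4.377
v 2.45 -0.778 -4.021
v 2.229 -0.679 -3.619
v 1.893 -0.825 -3.324
v 1.572 -1.159 -3.25
v 1.388 -1.555 -3.424
v 1.411 -1.86 -3.78
v 1.632 -1.959 -4.182
v 1.968 -1.813 -4.476
f 2 4 1
f 5 2 1
f 1 4 3
f 3 5 1
f 2 8 4
f 6 2 5
f 6 8 2
f 4 8 3
f 7 5 3
f 3 8 7
f 7 6 5
f 8 6 7
f 10 9 12
f 10 12 11
f 12 9 13
f 12 13 11
f 13 9 14
f 13 14 11
f 14 9 15
f 14 15 11
f 15 9 16
f 15 16 11
f 16 9 17
f 16 17 11
f 17 9 18
f 17 18 11
f 18 9 19
f 18 19 11
f 19 9 10
f 19 10 11
f 20 57 36
f 57 31 60
f 36 60 25
f 57 60 36
f 20 36 32
f 36 25 37
f 32 37 21
f 36 37 32
f 20 32 41
f 32 21 42
f 41 42 27
f 32 42 41
f 20 41 53
f 41 27 56
f 53 56 30
f 41 56 53
f 20 53 57
f 53 30 61
f 57 61 31
f 53 61 57
f 21 37 48
f 37 25 51
f 48 51 29
f 37 51 48
f 25 60 38
f 60 31 59
f 38 59 24
f 60 59 38
f 31 61 58
f 61 30 54
f 58 54 22
f 61 54 58
f 30 56 55
f 56 27 43
f 55 43 26
f 56 43 55
f 27 42 47
f 42 21 44
f 47 44 28
f 42 44 47
f 23 49 35
f 49 29 50
f 35 50 24
f 49 50 35
f 23 35 33
f 35 24 34
f 33 34 22
f 35 34 33
f 23 33 40
f 33 22 39
f 40 39 26
f 33 39 40
f 23 40 45
f 40 26 46
f 45 46 28
f 40 46 45
f 23 45 49
f 45 28 52
f 49 52 29
f 45 52 49
f 24 50 38
f 50 29 51
f 38 51 25
f 50 51 38
f 22 34 58
f 34 24 59
f 58 59 31
f 34 59 58
f 26 39 55
f 39 22 54
f 55 54 30
f 39 54 55
f 28 46 47
f 46 26 43
f 47 43 27
f 46 43 47
f 29 52 48
f 52 28 44
f 48 44 21
f 52 44 48
f 63 62 65
f 63 65 64
f 65 62 66
f 65 66 64
f 66 62 67
f 66 67 64
f 67 62 68
f 67 68 64
f 68 62 69
f 68 69 64
f 69 62 70
f 69 70 64
f 70 62 71
f 70 71 64
f 71 62 72
f 71 72 64
f 72 62 73
f 72 73 64
f 73 62 63
f 73 63 64



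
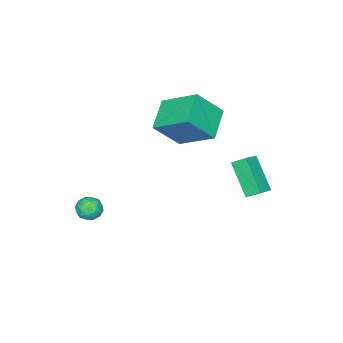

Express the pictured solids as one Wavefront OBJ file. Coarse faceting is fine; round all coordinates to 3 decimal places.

v -2.368 -4.197 2.395
v -2.65 -2.395 3.533
v -3.381 -3.513 1.06
v -3.663 -1.711 2.199
v -0.977 -3.529 1.681
v -1.259 -1.727 2.82
v -1.99 -2.845 0.347
v -2.272 -1.043 1.485
v 3.141 -3.314 -1.941
v 3.571 -3.629 -1.566
v 2.349 -3.791 -1.434
v 2.779 -4.106 -1.059
v 2.7 -3.462 -0.994
v 3.19 -3.167 -1.308
v 2.73 -4.253 -1.692
v 3.22 -3.958 -2.006
v 3.317 -4.209 -1.412
v 3.299 -3.721 -0.981
v 2.621 -3.699 -2.019
v 2.603 -3.211 -1.588
v 3.426 -3.429 -1.798
v 2.494 -3.991 -1.202
v 2.448 -3.612 -1.164
v 2.701 -3.797 -0.944
v 3.202 -3.158 -1.646
v 3.455 -3.344 -1.426
v 2.943 -3.246 -1.09
v 2.465 -4.076 -1.574
v 2.718 -4.262 -1.354
v 3.219 -3.623 -2.056
v 3.472 -3.808 -1.836
v 2.977 -4.174 -1.91
v 3.529 -3.956 -1.487
v 3.063 -4.236 -1.189
v 3.034 -4.322 -1.562
v 3.322 -4.149 -1.746
v 3.518 -3.669 -1.234
v 3.053 -3.949 -0.936
v 3.007 -3.571 -0.898
v 3.294 -3.398 -1.082
v 3.369 -4.01 -1.143
v 2.867 -3.471 -2.064
v 2.402 -3.751 -1.766
v 2.626 -4.022 -1.918
v 2.913 -3.849 -2.102
v 2.857 -3.184 -1.811
v 2.391 -3.464 -1.513
v 2.598 -3.271 -1.254
v 2.886 -3.098 -1.438
v 2.551 -3.41 -1.857
v -2.755 0.943 -1.592
v -3.259 -0.32 -0.236
v -3.009 1.566 -1.106
v -3.512 0.304 0.25
v -1.968 0.996 -1.25
v -2.471 -0.266 0.106
v -2.221 1.62 -0.764
v -2.725 0.357 0.592
f 2 4 1
f 5 2 1
f 1 4 3
f 3 5 1
f 2 8 4
f 6 2 5
f 6 8 2
f 4 8 3
f 7 5 3
f 3 8 7
f 7 6 5
f 8 6 7
f 9 46 25
f 46 20 49
f 25 49 14
f 46 49 25
f 9 25 21
f 25 14 26
f 21 26 10
f 25 26 21
f 9 21 30
f 21 10 31
f 30 31 16
f 21 31 30
f 9 30 42
f 30 16 45
f 42 45 19
f 30 45 42
f 9 42 46
f 42 19 50
f 46 50 20
f 42 50 46
f 10 26 37
f 26 14 40
f 37 40 18
f 26 40 37
f 14 49 27
f 49 20 48
f 27 48 13
f 49 48 27
f 20 50 47
f 50 19 43
f 47 43 11
f 50 43 47
f 19 45 44
f 45 16 32
f 44 32 15
f 45 32 44
f 16 31 36
f 31 10 33
f 36 33 17
f 31 33 36
f 12 38 24
f 38 18 39
f 24 39 13
f 38 39 24
f 12 24 22
f 24 13 23
f 22 23 11
f 24 23 22
f 12 22 29
f 22 11 28
f 29 28 15
f 22 28 29
f 12 29 34
f 29 15 35
f 34 35 17
f 29 35 34
f 12 34 38
f 34 17 41
f 38 41 18
f 34 41 38
f 13 39 27
f 39 18 40
f 27 40 14
f 39 40 27
f 11 23 47
f 23 13 48
f 47 48 20
f 23 48 47
f 15 28 44
f 28 11 43
f 44 43 19
f 28 43 44
f 17 35 36
f 35 15 32
f 36 32 16
f 35 32 36
f 18 41 37
f 41 17 33
f 37 33 10
f 41 33 37
f 52 54 51
f 55 52 51
f 51 54 53
f 53 55 51
f 52 58 54
f 56 52 55
f 56 58 52
f 54 58 53
f 57 55 53
f 53 58 57
f 57 56 55
f 58 56 57



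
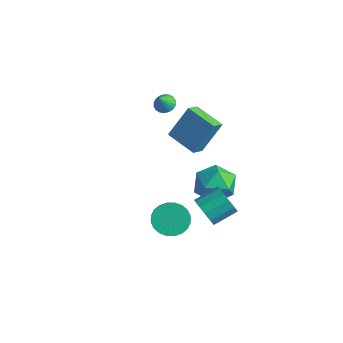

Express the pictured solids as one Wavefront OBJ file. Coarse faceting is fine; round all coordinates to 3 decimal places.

v 1.129 -2.08 -2.828
v 1.903 -2.086 -3.412
v 3.025 -3.105 -1.917
v 2.251 -3.1 -1.332
v 1.952 -1.759 -3.227
v 3.075 -2.779 -1.732
v 1.877 -1.482 -2.981
v 2.999 -2.502 -1.486
v 1.687 -1.295 -2.712
v 2.81 -2.315 -1.216
v 1.412 -1.229 -2.46
v 2.535 -2.248 -0.965
v 1.095 -1.291 -2.264
v 2.217 -2.311 -0.769
v 0.782 -1.474 -2.154
v 1.905 -2.494 -0.659
v 0.522 -1.749 -2.147
v 1.645 -2.769 -0.651
v 0.355 -2.075 -2.243
v 1.477 -3.094 -0.748
v 0.305 -2.401 -2.428
v 1.428 -3.421 -0.933
v 0.381 -2.678 -2.674
v 1.503 -3.698 -1.179
v 0.57 -2.865 -2.944
v 1.693 -3.885 -1.448
v 0.845 -2.932 -3.195
v 1.968 -3.951 -1.7
v 1.163 -2.869 -3.391
v 2.285 -3.889 -1.896
v 1.475 -2.686 -3.501
v 2.598 -3.706 -2.006
v 1.735 -2.411 -3.509
v 2.858 -3.431 -2.013
v -0.82 0.277 1.326
v -0.654 -0.5 1.77
v -0.458 1.31 3
v -0.292 0.533 3.444
v 0.852 0.387 0.896
v 1.018 -0.39 1.34
v 1.214 1.42 2.57
v 1.38 0.643 3.014
v -3.309 1.808 1.164
v -2.944 1.433 0.852
v -3.171 1.252 1.996
v -2.771 1.619 0.948
v -2.705 1.843 1.087
v -2.759 2.06 1.241
v -2.922 2.227 1.38
v -3.162 2.311 1.476
v -3.431 2.295 1.51
v -3.675 2.183 1.476
v -3.848 1.997 1.38
v -3.913 1.773 1.242
v -3.86 1.556 1.088
v -3.697 1.389 0.949
v -3.457 1.305 0.852
v -3.188 1.321 0.818
v 0.876 0.318 -1.255
v 1.694 1.197 -1.398
v 2.226 -0.797 -0.382
v 3.044 0.082 -0.525
v 2.126 0.23 0.248
v 1.291 0.92 -0.292
v 2.629 -0.52 -1.488
v 1.794 0.17 -2.028
v 2.777 0.679 -1.542
v 2.467 1.143 -0.469
v 1.453 -0.743 -1.311
v 1.143 -0.279 -0.238
v 3.165 -1.746 -1.076
v 3.672 -2.192 -0.529
v 4.103 -1.001 0.044
v 3.595 -0.554 -0.504
v 3.945 -2.1 -0.925
v 4.375 -0.909 -0.353
v 3.97 -1.895 -1.37
v 4.4 -0.704 -0.798
v 3.739 -1.643 -1.722
v 4.17 -0.452 -1.149
v 3.326 -1.423 -1.868
v 3.757 -0.232 -1.296
v 2.862 -1.306 -1.763
v 3.293 -0.115 -1.191
v 2.494 -1.328 -1.44
v 2.925 -0.137 -0.868
v 2.339 -1.483 -1.002
v 2.769 -0.292 -0.429
v 2.446 -1.721 -0.587
v 2.876 -0.53 -0.014
v 2.781 -1.967 -0.327
v 3.212 -0.776 0.245
v 3.238 -2.143 -0.306
v 3.669 -0.951 0.267
f 2 1 5
f 2 5 3
f 3 5 6
f 3 6 4
f 5 1 7
f 5 7 6
f 6 7 8
f 6 8 4
f 7 1 9
f 7 9 8
f 8 9 10
f 8 10 4
f 9 1 11
f 9 11 10
f 10 11 12
f 10 12 4
f 11 1 13
f 11 13 12
f 12 13 14
f 12 14 4
f 13 1 15
f 13 15 14
f 14 15 16
f 14 16 4
f 15 1 17
f 15 17 16
f 16 17 18
f 16 18 4
f 17 1 19
f 17 19 18
f 18 19 20
f 18 20 4
f 19 1 21
f 19 21 20
f 20 21 22
f 20 22 4
f 21 1 23
f 21 23 22
f 22 23 24
f 22 24 4
f 23 1 25
f 23 25 24
f 24 25 26
f 24 26 4
f 25 1 27
f 25 27 26
f 26 27 28
f 26 28 4
f 27 1 29
f 27 29 28
f 28 29 30
f 28 30 4
f 29 1 31
f 29 31 30
f 30 31 32
f 30 32 4
f 31 1 33
f 31 33 32
f 32 33 34
f 32 34 4
f 33 1 2
f 33 2 34
f 34 2 3
f 34 3 4
f 36 38 35
f 39 36 35
f 35 38 37
f 37 39 35
f 36 42 38
f 40 36 39
f 40 42 36
f 38 42 37
f 41 39 37
f 37 42 41
f 41 40 39
f 42 40 41
f 44 43 46
f 44 46 45
f 46 43 47
f 46 47 45
f 47 43 48
f 47 48 45
f 48 43 49
f 48 49 45
f 49 43 50
f 49 50 45
f 50 43 51
f 50 51 45
f 51 43 52
f 51 52 45
f 52 43 53
f 52 53 45
f 53 43 54
f 53 54 45
f 54 43 55
f 54 55 45
f 55 43 56
f 55 56 45
f 56 43 57
f 56 57 45
f 57 43 58
f 57 58 45
f 58 43 44
f 58 44 45
f 59 70 64
f 59 64 60
f 59 60 66
f 59 66 69
f 59 69 70
f 60 64 68
f 64 70 63
f 70 69 61
f 69 66 65
f 66 60 67
f 62 68 63
f 62 63 61
f 62 61 65
f 62 65 67
f 62 67 68
f 63 68 64
f 61 63 70
f 65 61 69
f 67 65 66
f 68 67 60
f 72 71 75
f 72 75 73
f 73 75 76
f 73 76 74
f 75 71 77
f 75 77 76
f 76 77 78
f 76 78 74
f 77 71 79
f 77 79 78
f 78 79 80
f 78 80 74
f 79 71 81
f 79 81 80
f 80 81 82
f 80 82 74
f 81 71 83
f 81 83 82
f 82 83 84
f 82 84 74
f 83 71 85
f 83 85 84
f 84 85 86
f 84 86 74
f 85 71 87
f 85 87 86
f 86 87 88
f 86 88 74
f 87 71 89
f 87 89 88
f 88 89 90
f 88 90 74
f 89 71 91
f 89 91 90
f 90 91 92
f 90 92 74
f 91 71 93
f 91 93 92
f 92 93 94
f 92 94 74
f 93 71 72
f 93 72 94
f 94 72 73
f 94 73 74



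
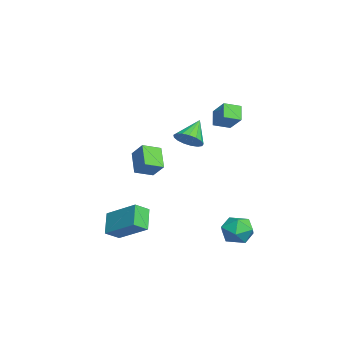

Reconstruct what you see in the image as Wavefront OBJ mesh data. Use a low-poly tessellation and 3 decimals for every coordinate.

v 2.28 3.932 -4.237
v 2.97 3.838 -3.728
v 2.03 2.562 -4.152
v 2.72 2.468 -3.643
v 2.023 2.884 -3.352
v 2.178 3.731 -3.404
v 2.822 2.669 -4.476
v 2.977 3.516 -4.528
v 3.305 3.057 -3.876
v 2.811 3.19 -3.181
v 2.189 3.21 -4.699
v 1.695 3.343 -4.004
v -2.903 -1.155 -2.313
v -3.924 -1.239 -1.449
v -3.248 -0.262 -2.634
v -4.269 -0.346 -1.77
v -2.331 -0.674 -1.59
v -3.352 -0.758 -0.726
v -2.676 0.219 -1.911
v -3.697 0.135 -1.047
v 1.931 1.076 1.338
v 2.321 0.78 1.853
v 1.129 1.624 2.262
v 2.469 1.081 1.802
v 2.493 1.382 1.645
v 2.389 1.612 1.417
v 2.18 1.719 1.172
v 1.913 1.679 0.965
v 1.651 1.501 0.843
v 1.453 1.225 0.835
v 1.364 0.915 0.942
v 1.405 0.642 1.14
v 1.566 0.468 1.383
v 1.811 0.433 1.616
v 2.083 0.546 1.786
v 1.336 -2.505 -3.266
v 2.361 -1.268 -2.349
v 0.973 -1.877 -3.708
v 1.998 -0.639 -2.792
v 2.222 -2.601 -4.128
v 3.247 -1.363 -3.212
v 1.859 -1.972 -4.571
v 2.884 -0.735 -3.654
v -2.356 2.457 1.686
v -1.531 2.89 2.442
v -2.556 3.277 1.435
v -1.732 3.71 2.192
v -1.728 2.41 1.028
v -0.904 2.843 1.785
v -1.929 3.23 0.778
v -1.104 3.663 1.534
f 1 12 6
f 1 6 2
f 1 2 8
f 1 8 11
f 1 11 12
f 2 6 10
f 6 12 5
f 12 11 3
f 11 8 7
f 8 2 9
f 4 10 5
f 4 5 3
f 4 3 7
f 4 7 9
f 4 9 10
f 5 10 6
f 3 5 12
f 7 3 11
f 9 7 8
f 10 9 2
f 14 16 13
f 17 14 13
f 13 16 15
f 15 17 13
f 14 20 16
f 18 14 17
f 18 20 14
f 16 20 15
f 19 17 15
f 15 20 19
f 19 18 17
f 20 18 19
f 22 21 24
f 22 24 23
f 24 21 25
f 24 25 23
f 25 21 26
f 25 26 23
f 26 21 27
f 26 27 23
f 27 21 28
f 27 28 23
f 28 21 29
f 28 29 23
f 29 21 30
f 29 30 23
f 30 21 31
f 30 31 23
f 31 21 32
f 31 32 23
f 32 21 33
f 32 33 23
f 33 21 34
f 33 34 23
f 34 21 35
f 34 35 23
f 35 21 22
f 35 22 23
f 37 39 36
f 40 37 36
f 36 39 38
f 38 40 36
f 37 43 39
f 41 37 40
f 41 43 37
f 39 43 38
f 42 40 38
f 38 43 42
f 42 41 40
f 43 41 42
f 45 47 44
f 48 45 44
f 44 47 46
f 46 48 44
f 45 51 47
f 49 45 48
f 49 51 45
f 47 51 46
f 50 48 46
f 46 51 50
f 50 49 48
f 51 49 50



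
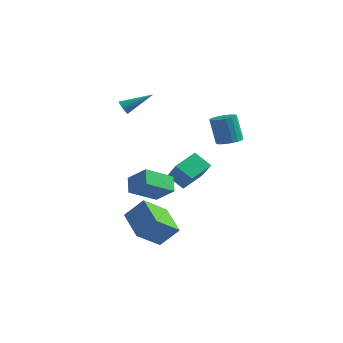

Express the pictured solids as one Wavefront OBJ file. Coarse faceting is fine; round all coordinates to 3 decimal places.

v -1.273 3.36 -3.055
v -0.318 2.649 -1.678
v -0.824 4.997 -2.52
v 0.131 4.286 -1.143
v -0.151 3.314 -3.857
v 0.804 2.603 -2.48
v 0.298 4.951 -3.322
v 1.253 4.24 -1.945
v 4.216 0.701 2.201
v 4.902 1.077 2.37
v 4.369 1.275 4.088
v 3.684 0.899 3.919
v 4.687 1.344 2.273
v 4.154 1.542 3.991
v 4.379 1.483 2.161
v 3.846 1.681 3.879
v 4.039 1.468 2.057
v 3.506 1.666 3.776
v 3.734 1.3 1.982
v 3.201 1.498 3.7
v 3.524 1.014 1.95
v 2.991 1.212 3.668
v 3.452 0.666 1.968
v 2.919 0.864 3.686
v 3.531 0.325 2.032
v 2.998 0.523 3.75
v 3.746 0.058 2.129
v 3.213 0.256 3.847
v 4.054 -0.081 2.241
v 3.521 0.117 3.959
v 4.394 -0.066 2.344
v 3.861 0.132 4.063
v 4.699 0.102 2.42
v 4.166 0.3 4.138
v 4.909 0.388 2.452
v 4.376 0.586 4.17
v 4.981 0.736 2.434
v 4.448 0.934 4.152
v -0.104 -1.28 -4.765
v -0.819 -2.737 -3.496
v 0.878 -0.724 -3.574
v 0.163 -2.181 -2.305
v 1.477 -2.639 -5.435
v 0.762 -4.096 -4.166
v 2.459 -2.083 -4.244
v 1.744 -3.54 -2.975
v -2.844 0.828 3.39
v -2.546 0.827 2.953
v -1.436 1.912 4.35
v -2.667 1.009 2.925
v -2.819 1.16 2.978
v -2.975 1.253 3.102
v -3.109 1.273 3.276
v -3.197 1.216 3.47
v -3.224 1.092 3.65
v -3.185 0.922 3.785
v -3.088 0.736 3.852
v -2.948 0.566 3.839
v -2.791 0.441 3.749
v -2.642 0.383 3.596
v -2.529 0.402 3.408
v -2.47 0.495 3.217
v -2.476 0.645 3.056
v -2.04 -0.049 -3.136
v -2.565 0.8 -2.417
v -1.003 1.484 -4.19
v -1.527 2.333 -3.472
v -0.753 -0.173 -2.048
v -1.277 0.676 -1.33
v 0.285 1.36 -3.103
v -0.24 2.209 -2.384
f 2 4 1
f 5 2 1
f 1 4 3
f 3 5 1
f 2 8 4
f 6 2 5
f 6 8 2
f 4 8 3
f 7 5 3
f 3 8 7
f 7 6 5
f 8 6 7
f 10 9 13
f 10 13 11
f 11 13 14
f 11 14 12
f 13 9 15
f 13 15 14
f 14 15 16
f 14 16 12
f 15 9 17
f 15 17 16
f 16 17 18
f 16 18 12
f 17 9 19
f 17 19 18
f 18 19 20
f 18 20 12
f 19 9 21
f 19 21 20
f 20 21 22
f 20 22 12
f 21 9 23
f 21 23 22
f 22 23 24
f 22 24 12
f 23 9 25
f 23 25 24
f 24 25 26
f 24 26 12
f 25 9 27
f 25 27 26
f 26 27 28
f 26 28 12
f 27 9 29
f 27 29 28
f 28 29 30
f 28 30 12
f 29 9 31
f 29 31 30
f 30 31 32
f 30 32 12
f 31 9 33
f 31 33 32
f 32 33 34
f 32 34 12
f 33 9 35
f 33 35 34
f 34 35 36
f 34 36 12
f 35 9 37
f 35 37 36
f 36 37 38
f 36 38 12
f 37 9 10
f 37 10 38
f 38 10 11
f 38 11 12
f 40 42 39
f 43 40 39
f 39 42 41
f 41 43 39
f 40 46 42
f 44 40 43
f 44 46 40
f 42 46 41
f 45 43 41
f 41 46 45
f 45 44 43
f 46 44 45
f 48 47 50
f 48 50 49
f 50 47 51
f 50 51 49
f 51 47 52
f 51 52 49
f 52 47 53
f 52 53 49
f 53 47 54
f 53 54 49
f 54 47 55
f 54 55 49
f 55 47 56
f 55 56 49
f 56 47 57
f 56 57 49
f 57 47 58
f 57 58 49
f 58 47 59
f 58 59 49
f 59 47 60
f 59 60 49
f 60 47 61
f 60 61 49
f 61 47 62
f 61 62 49
f 62 47 63
f 62 63 49
f 63 47 48
f 63 48 49
f 65 67 64
f 68 65 64
f 64 67 66
f 66 68 64
f 65 71 67
f 69 65 68
f 69 71 65
f 67 71 66
f 70 68 66
f 66 71 70
f 70 69 68
f 71 69 70



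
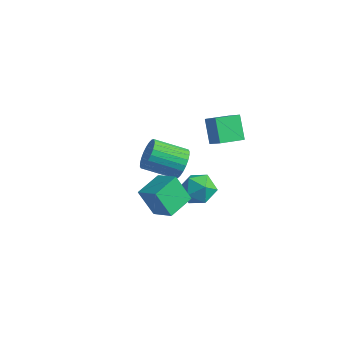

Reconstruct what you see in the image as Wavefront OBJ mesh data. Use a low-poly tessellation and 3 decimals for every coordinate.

v -1.638 2.097 3.188
v -0.91 1.985 3.739
v -1.223 3.336 2.891
v -0.495 3.224 3.442
v -0.905 1.596 2.118
v -0.177 1.484 2.669
v -0.49 2.835 1.821
v 0.238 2.723 2.372
v -2.665 3.513 -2.519
v -2.084 2.703 -2.585
v -3.376 3.117 -3.915
v -2.795 2.307 -3.981
v -3.502 2.358 -3.278
v -3.063 2.603 -2.415
v -2.397 3.217 -4.085
v -1.958 3.462 -3.222
v -1.918 2.521 -3.553
v -2.601 1.989 -3.054
v -2.859 3.831 -3.446
v -3.542 3.299 -2.947
v -2.402 -1.638 -0.169
v -1.253 -1.695 0.456
v -2.463 -0.2 0.073
v -1.313 -0.256 0.698
v -1.667 -1.384 -1.498
v -0.517 -1.44 -0.873
v -1.727 0.055 -1.256
v -0.578 -0.002 -0.631
v -3.329 2.425 -1.364
v -2.818 2.289 -0.661
v -4.1 1.238 0.067
v -4.611 1.375 -0.636
v -2.992 2.568 -0.564
v -4.274 1.518 0.164
v -3.217 2.826 -0.589
v -4.499 1.776 0.139
v -3.46 3.023 -0.732
v -4.742 1.973 -0.004
v -3.682 3.129 -0.971
v -4.964 2.079 -0.243
v -3.851 3.127 -1.27
v -5.133 2.077 -0.542
v -3.94 3.019 -1.583
v -5.222 1.969 -0.855
v -3.936 2.82 -1.863
v -5.218 1.77 -1.135
v -3.84 2.562 -2.067
v -5.122 1.511 -1.339
v -3.666 2.282 -2.164
v -4.948 1.232 -1.436
v -3.441 2.024 -2.139
v -4.723 0.974 -1.411
v -3.198 1.827 -1.996
v -4.48 0.777 -1.268
v -2.976 1.721 -1.757
v -4.258 0.671 -1.029
v -2.807 1.723 -1.458
v -4.089 0.673 -0.73
v -2.718 1.831 -1.145
v -4 0.781 -0.417
v -2.722 2.03 -0.865
v -4.004 0.98 -0.137
f 2 4 1
f 5 2 1
f 1 4 3
f 3 5 1
f 2 8 4
f 6 2 5
f 6 8 2
f 4 8 3
f 7 5 3
f 3 8 7
f 7 6 5
f 8 6 7
f 9 20 14
f 9 14 10
f 9 10 16
f 9 16 19
f 9 19 20
f 10 14 18
f 14 20 13
f 20 19 11
f 19 16 15
f 16 10 17
f 12 18 13
f 12 13 11
f 12 11 15
f 12 15 17
f 12 17 18
f 13 18 14
f 11 13 20
f 15 11 19
f 17 15 16
f 18 17 10
f 22 24 21
f 25 22 21
f 21 24 23
f 23 25 21
f 22 28 24
f 26 22 25
f 26 28 22
f 24 28 23
f 27 25 23
f 23 28 27
f 27 26 25
f 28 26 27
f 30 29 33
f 30 33 31
f 31 33 34
f 31 34 32
f 33 29 35
f 33 35 34
f 34 35 36
f 34 36 32
f 35 29 37
f 35 37 36
f 36 37 38
f 36 38 32
f 37 29 39
f 37 39 38
f 38 39 40
f 38 40 32
f 39 29 41
f 39 41 40
f 40 41 42
f 40 42 32
f 41 29 43
f 41 43 42
f 42 43 44
f 42 44 32
f 43 29 45
f 43 45 44
f 44 45 46
f 44 46 32
f 45 29 47
f 45 47 46
f 46 47 48
f 46 48 32
f 47 29 49
f 47 49 48
f 48 49 50
f 48 50 32
f 49 29 51
f 49 51 50
f 50 51 52
f 50 52 32
f 51 29 53
f 51 53 52
f 52 53 54
f 52 54 32
f 53 29 55
f 53 55 54
f 54 55 56
f 54 56 32
f 55 29 57
f 55 57 56
f 56 57 58
f 56 58 32
f 57 29 59
f 57 59 58
f 58 59 60
f 58 60 32
f 59 29 61
f 59 61 60
f 60 61 62
f 60 62 32
f 61 29 30
f 61 30 62
f 62 30 31
f 62 31 32



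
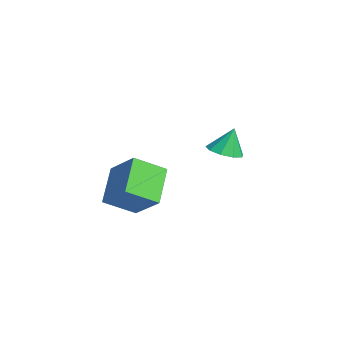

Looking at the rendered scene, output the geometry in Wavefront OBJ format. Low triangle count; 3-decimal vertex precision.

v 1.229 -2.46 2.612
v 1.275 -3.881 3.451
v 2.492 -1.743 3.759
v 2.537 -3.163 4.598
v 2.683 -3.117 1.422
v 2.728 -4.537 2.261
v 3.945 -2.399 2.569
v 3.991 -3.82 3.408
v -1.517 1.751 2.595
v -0.968 2.411 2.403
v -1.603 2.209 3.925
v -1.537 2.583 2.307
v -2.097 2.365 2.346
v -2.386 1.86 2.502
v -2.268 1.304 2.7
v -1.799 0.957 2.85
v -1.198 0.982 2.88
v -0.747 1.367 2.776
v -0.656 1.931 2.588
f 2 4 1
f 5 2 1
f 1 4 3
f 3 5 1
f 2 8 4
f 6 2 5
f 6 8 2
f 4 8 3
f 7 5 3
f 3 8 7
f 7 6 5
f 8 6 7
f 10 9 12
f 10 12 11
f 12 9 13
f 12 13 11
f 13 9 14
f 13 14 11
f 14 9 15
f 14 15 11
f 15 9 16
f 15 16 11
f 16 9 17
f 16 17 11
f 17 9 18
f 17 18 11
f 18 9 19
f 18 19 11
f 19 9 10
f 19 10 11



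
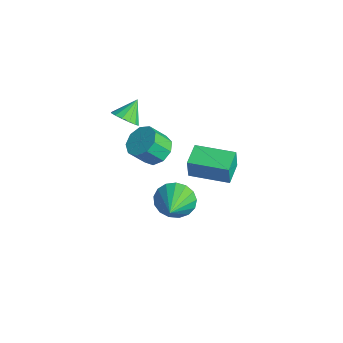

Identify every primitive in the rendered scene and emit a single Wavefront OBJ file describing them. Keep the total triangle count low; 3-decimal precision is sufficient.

v 0.51 1.88 -0.19
v 0.575 1.767 1.023
v 1.998 3.458 -0.123
v 2.063 3.345 1.09
v 1.497 0.955 -0.33
v 1.562 0.842 0.883
v 2.985 2.533 -0.263
v 3.05 2.42 0.95
v -3.233 1.463 -2.896
v -2.507 0.87 -3.269
v -2.66 -0.017 -2.158
v -3.387 0.577 -1.784
v -2.231 1.346 -2.851
v -2.384 0.459 -1.74
v -2.425 1.877 -2.454
v -2.578 0.99 -1.343
v -2.997 2.215 -2.263
v -3.15 1.328 -1.152
v -3.679 2.201 -2.369
v -3.832 1.314 -1.257
v -4.153 1.842 -2.72
v -4.306 0.955 -1.609
v -4.197 1.306 -3.154
v -4.35 0.419 -2.043
v -3.79 0.844 -3.467
v -3.943 -0.043 -2.356
v -3.122 0.671 -3.512
v -3.275 -0.215 -2.401
v 2.762 -0.409 -0.552
v 3.314 -0.444 -1.492
v 4.238 -1.411 0.352
v 3.477 -0.002 -1.268
v 3.476 0.347 -0.88
v 3.312 0.523 -0.417
v 3.022 0.485 0.015
v 2.672 0.243 0.317
v 2.343 -0.149 0.42
v 2.11 -0.6 0.3
v 2.026 -1.007 -0.015
v 2.111 -1.278 -0.453
v 2.345 -1.349 -0.914
v 2.675 -1.205 -1.292
v 3.024 -0.878 -1.5
v -3.536 -0.241 0.361
v -2.741 -0.001 0.487
v -3.964 0.701 1.259
v -2.883 0.247 0.16
v -3.2 0.364 -0.114
v -3.607 0.319 -0.261
v -3.995 0.124 -0.241
v -4.26 -0.169 -0.059
v -4.332 -0.481 0.235
v -4.19 -0.729 0.562
v -3.873 -0.847 0.836
v -3.466 -0.802 0.983
v -3.078 -0.607 0.963
v -2.813 -0.314 0.781
f 2 4 1
f 5 2 1
f 1 4 3
f 3 5 1
f 2 8 4
f 6 2 5
f 6 8 2
f 4 8 3
f 7 5 3
f 3 8 7
f 7 6 5
f 8 6 7
f 10 9 13
f 10 13 11
f 11 13 14
f 11 14 12
f 13 9 15
f 13 15 14
f 14 15 16
f 14 16 12
f 15 9 17
f 15 17 16
f 16 17 18
f 16 18 12
f 17 9 19
f 17 19 18
f 18 19 20
f 18 20 12
f 19 9 21
f 19 21 20
f 20 21 22
f 20 22 12
f 21 9 23
f 21 23 22
f 22 23 24
f 22 24 12
f 23 9 25
f 23 25 24
f 24 25 26
f 24 26 12
f 25 9 27
f 25 27 26
f 26 27 28
f 26 28 12
f 27 9 10
f 27 10 28
f 28 10 11
f 28 11 12
f 30 29 32
f 30 32 31
f 32 29 33
f 32 33 31
f 33 29 34
f 33 34 31
f 34 29 35
f 34 35 31
f 35 29 36
f 35 36 31
f 36 29 37
f 36 37 31
f 37 29 38
f 37 38 31
f 38 29 39
f 38 39 31
f 39 29 40
f 39 40 31
f 40 29 41
f 40 41 31
f 41 29 42
f 41 42 31
f 42 29 43
f 42 43 31
f 43 29 30
f 43 30 31
f 45 44 47
f 45 47 46
f 47 44 48
f 47 48 46
f 48 44 49
f 48 49 46
f 49 44 50
f 49 50 46
f 50 44 51
f 50 51 46
f 51 44 52
f 51 52 46
f 52 44 53
f 52 53 46
f 53 44 54
f 53 54 46
f 54 44 55
f 54 55 46
f 55 44 56
f 55 56 46
f 56 44 57
f 56 57 46
f 57 44 45
f 57 45 46



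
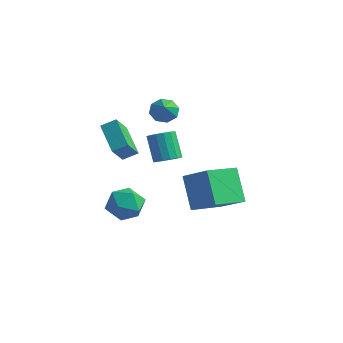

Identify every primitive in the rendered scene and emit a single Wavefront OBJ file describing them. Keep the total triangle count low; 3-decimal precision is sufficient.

v 1.533 -1.063 0.003
v 2.901 -1.169 0.937
v 2.04 0.651 -0.546
v 3.408 0.545 0.388
v 2.492 -1.825 -1.488
v 3.86 -1.931 -0.554
v 2.999 -0.111 -2.037
v 4.367 -0.217 -1.103
v -0.414 -3.779 2.403
v -1.674 -2.911 3.189
v -0.457 -2.935 1.402
v -1.717 -2.067 2.188
v 0.137 -3.313 2.772
v -1.123 -2.445 3.558
v 0.094 -2.469 1.771
v -1.166 -1.601 2.557
v -1.249 1.525 2.122
v -0.603 1.648 1.83
v -0.751 0.795 2.918
v -0.724 2.005 2.233
v -1.152 2.08 2.571
v -1.638 1.831 2.646
v -1.896 1.402 2.414
v -1.775 1.046 2.012
v -1.347 0.971 1.674
v -0.861 1.22 1.598
v 2.39 -3.507 2.721
v 2.817 -3.02 2.771
v 2.118 -2.525 3.929
v 1.69 -3.013 3.879
v 2.572 -2.901 2.573
v 1.873 -2.407 3.73
v 2.279 -2.945 2.414
v 1.58 -2.451 3.572
v 2.015 -3.139 2.338
v 1.316 -2.645 3.495
v 1.852 -3.432 2.364
v 1.152 -2.938 3.522
v 1.832 -3.745 2.486
v 1.133 -3.251 3.644
v 1.962 -3.995 2.671
v 1.263 -3.5 3.829
v 2.207 -4.113 2.87
v 1.508 -3.619 4.027
v 2.5 -4.069 3.028
v 1.801 -3.575 4.186
v 2.764 -3.875 3.105
v 2.065 -3.381 4.262
v 2.928 -3.582 3.078
v 2.228 -3.088 4.236
v 2.947 -3.269 2.956
v 2.248 -2.775 4.114
v -1.417 -1.12 -1.866
v -0.497 -1.114 -2.33
v -1.783 -2.566 -2.61
v -0.863 -2.56 -3.074
v -0.925 -2.702 -2.056
v -0.699 -1.808 -1.595
v -1.581 -1.872 -3.345
v -1.355 -0.978 -2.884
v -0.598 -1.578 -3.244
v -0.193 -2.091 -2.447
v -2.087 -1.589 -2.493
v -1.682 -2.102 -1.696
f 2 4 1
f 5 2 1
f 1 4 3
f 3 5 1
f 2 8 4
f 6 2 5
f 6 8 2
f 4 8 3
f 7 5 3
f 3 8 7
f 7 6 5
f 8 6 7
f 10 12 9
f 13 10 9
f 9 12 11
f 11 13 9
f 10 16 12
f 14 10 13
f 14 16 10
f 12 16 11
f 15 13 11
f 11 16 15
f 15 14 13
f 16 14 15
f 18 17 20
f 18 20 19
f 20 17 21
f 20 21 19
f 21 17 22
f 21 22 19
f 22 17 23
f 22 23 19
f 23 17 24
f 23 24 19
f 24 17 25
f 24 25 19
f 25 17 26
f 25 26 19
f 26 17 18
f 26 18 19
f 28 27 31
f 28 31 29
f 29 31 32
f 29 32 30
f 31 27 33
f 31 33 32
f 32 33 34
f 32 34 30
f 33 27 35
f 33 35 34
f 34 35 36
f 34 36 30
f 35 27 37
f 35 37 36
f 36 37 38
f 36 38 30
f 37 27 39
f 37 39 38
f 38 39 40
f 38 40 30
f 39 27 41
f 39 41 40
f 40 41 42
f 40 42 30
f 41 27 43
f 41 43 42
f 42 43 44
f 42 44 30
f 43 27 45
f 43 45 44
f 44 45 46
f 44 46 30
f 45 27 47
f 45 47 46
f 46 47 48
f 46 48 30
f 47 27 49
f 47 49 48
f 48 49 50
f 48 50 30
f 49 27 51
f 49 51 50
f 50 51 52
f 50 52 30
f 51 27 28
f 51 28 52
f 52 28 29
f 52 29 30
f 53 64 58
f 53 58 54
f 53 54 60
f 53 60 63
f 53 63 64
f 54 58 62
f 58 64 57
f 64 63 55
f 63 60 59
f 60 54 61
f 56 62 57
f 56 57 55
f 56 55 59
f 56 59 61
f 56 61 62
f 57 62 58
f 55 57 64
f 59 55 63
f 61 59 60
f 62 61 54



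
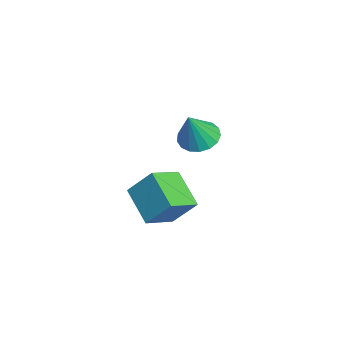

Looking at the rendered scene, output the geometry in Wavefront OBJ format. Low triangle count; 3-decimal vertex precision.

v 2.89 -3.309 -2.931
v 3.304 -2.27 -1.585
v 1.97 -2.064 -3.609
v 2.385 -1.024 -2.264
v 4.515 -2.656 -3.936
v 4.93 -1.616 -2.591
v 3.596 -1.41 -4.615
v 4.01 -0.371 -3.269
v -1.507 0.314 -2.676
v -0.742 -0.196 -3.141
v -0.793 -0.254 -0.884
v -0.557 0.256 -3.072
v -0.59 0.721 -2.912
v -0.833 1.093 -2.697
v -1.23 1.286 -2.478
v -1.69 1.256 -2.304
v -2.109 1.011 -2.215
v -2.389 0.606 -2.232
v -2.467 0.134 -2.351
v -2.325 -0.297 -2.543
v -1.996 -0.588 -2.767
v -1.554 -0.673 -2.969
v -1.102 -0.531 -3.104
f 2 4 1
f 5 2 1
f 1 4 3
f 3 5 1
f 2 8 4
f 6 2 5
f 6 8 2
f 4 8 3
f 7 5 3
f 3 8 7
f 7 6 5
f 8 6 7
f 10 9 12
f 10 12 11
f 12 9 13
f 12 13 11
f 13 9 14
f 13 14 11
f 14 9 15
f 14 15 11
f 15 9 16
f 15 16 11
f 16 9 17
f 16 17 11
f 17 9 18
f 17 18 11
f 18 9 19
f 18 19 11
f 19 9 20
f 19 20 11
f 20 9 21
f 20 21 11
f 21 9 22
f 21 22 11
f 22 9 23
f 22 23 11
f 23 9 10
f 23 10 11



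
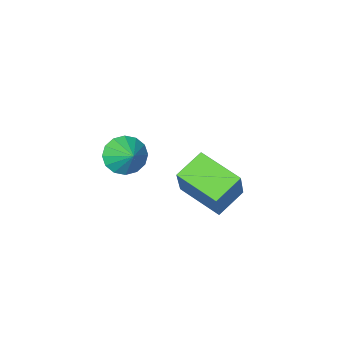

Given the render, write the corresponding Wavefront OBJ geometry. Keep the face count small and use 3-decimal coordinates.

v 0.153 -2.761 -2.391
v 0.69 -2.562 -2.844
v 0.347 -1.959 -1.809
v 0.381 -2.391 -2.977
v 0.011 -2.318 -2.954
v -0.321 -2.364 -2.779
v -0.526 -2.516 -2.501
v -0.549 -2.734 -2.193
v -0.384 -2.959 -1.938
v -0.075 -3.131 -1.805
v 0.295 -3.204 -1.829
v 0.627 -3.158 -2.003
v 0.832 -3.005 -2.281
v 0.855 -2.788 -2.589
v -0.555 1.248 -2.733
v -0.116 -0.142 -2.304
v -1.539 1.081 -2.269
v -1.099 -0.31 -1.839
v -0.041 1.81 -1.441
v 0.399 0.419 -1.011
v -1.024 1.642 -0.976
v -0.585 0.252 -0.547
f 2 1 4
f 2 4 3
f 4 1 5
f 4 5 3
f 5 1 6
f 5 6 3
f 6 1 7
f 6 7 3
f 7 1 8
f 7 8 3
f 8 1 9
f 8 9 3
f 9 1 10
f 9 10 3
f 10 1 11
f 10 11 3
f 11 1 12
f 11 12 3
f 12 1 13
f 12 13 3
f 13 1 14
f 13 14 3
f 14 1 2
f 14 2 3
f 16 18 15
f 19 16 15
f 15 18 17
f 17 19 15
f 16 22 18
f 20 16 19
f 20 22 16
f 18 22 17
f 21 19 17
f 17 22 21
f 21 20 19
f 22 20 21

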